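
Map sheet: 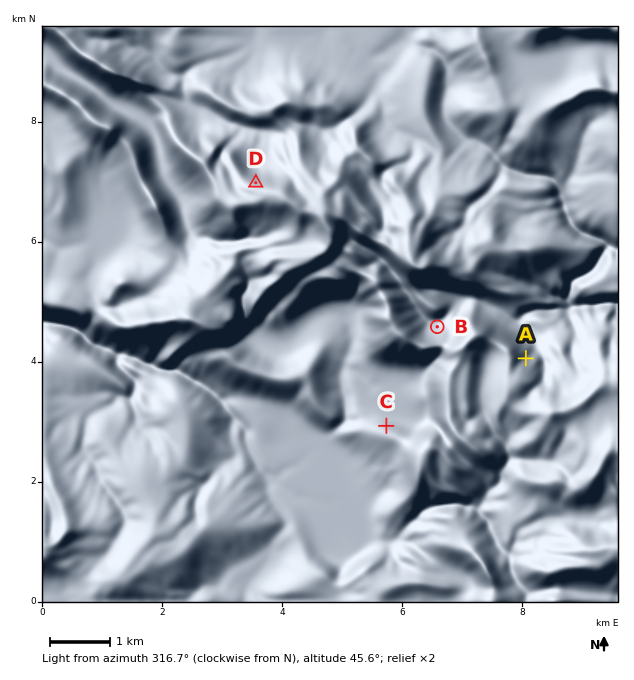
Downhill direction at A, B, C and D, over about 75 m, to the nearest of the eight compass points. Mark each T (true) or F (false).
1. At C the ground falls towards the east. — F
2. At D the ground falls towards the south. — F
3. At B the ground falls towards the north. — T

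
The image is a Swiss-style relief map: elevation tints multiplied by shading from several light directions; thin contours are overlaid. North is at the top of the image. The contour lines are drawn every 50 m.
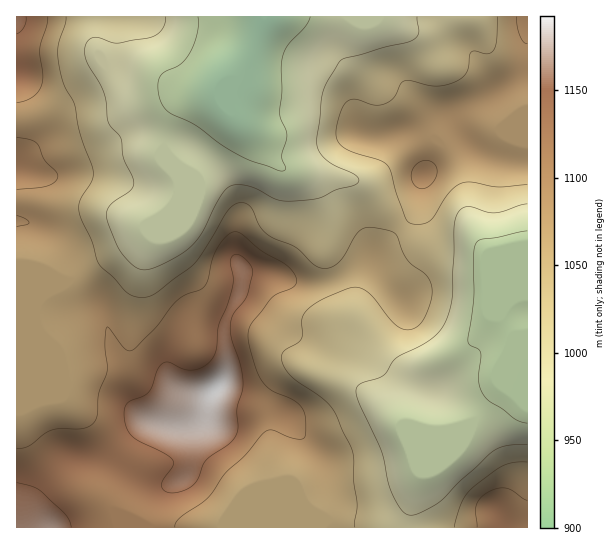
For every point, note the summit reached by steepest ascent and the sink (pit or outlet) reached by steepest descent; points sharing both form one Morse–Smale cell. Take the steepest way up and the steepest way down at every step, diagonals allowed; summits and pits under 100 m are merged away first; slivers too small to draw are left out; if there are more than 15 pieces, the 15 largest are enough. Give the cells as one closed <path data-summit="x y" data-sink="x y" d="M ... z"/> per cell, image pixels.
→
<path data-summit="217 387" data-sink="265 17" d="M527 16l-511 1 1 511 316-1 3-29-7-15-5-21-9-13-16-16-11-18-7-4-47-10-18-12 9-16 2-22-3-25 3-9 13-24 3-15-2-7 33 4 27 9 21 0 17-5 22-12 10-3 6-13 36-36 7-16 3-24 20-23 18-12 4 0 9 9 13 7 22 5 18 2z"/><path data-summit="217 387" data-sink="527 405" d="M465 140l-7 1-15 11-20 23-3 24-7 16-36 36-6 13-10 3-22 12-17 5-21 0-27-9-31-3-3 21-13 24-3 9 3 40-3 11-8 12 18 12 47 10 7 4 11 18 16 16 9 13 5 21 7 15-2 30 72 0 14-55 57-55 24-31 5 0 22 8 0-232-41-7-13-7z"/><path data-summit="501 527" data-sink="527 405" d="M506 387l-6 0-23 31-57 55-12 42-1 13 121-1 0-130z"/>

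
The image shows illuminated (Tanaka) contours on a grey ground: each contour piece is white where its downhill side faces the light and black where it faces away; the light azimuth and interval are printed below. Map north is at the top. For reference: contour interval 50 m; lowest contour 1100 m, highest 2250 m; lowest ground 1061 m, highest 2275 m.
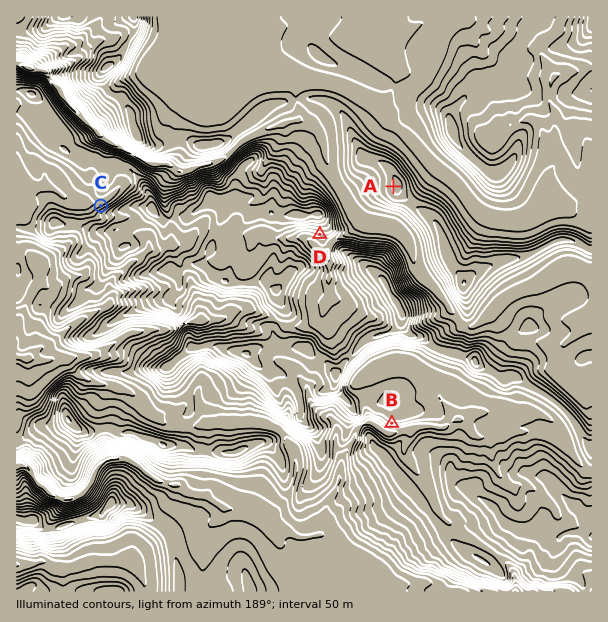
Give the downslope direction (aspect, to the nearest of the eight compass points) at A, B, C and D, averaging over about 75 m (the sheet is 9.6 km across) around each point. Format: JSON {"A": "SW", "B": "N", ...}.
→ {"A": "W", "B": "S", "C": "NW", "D": "S"}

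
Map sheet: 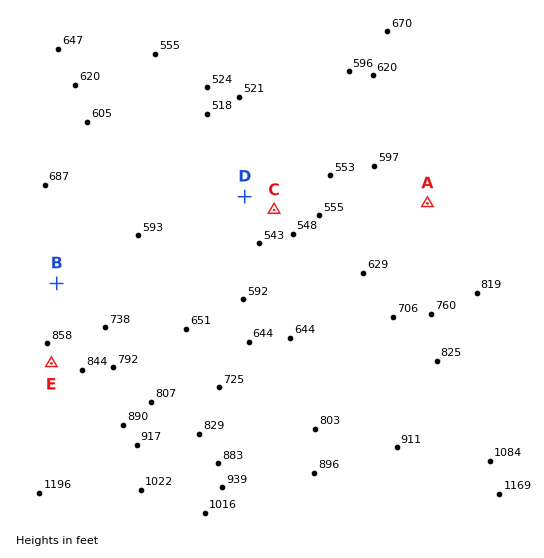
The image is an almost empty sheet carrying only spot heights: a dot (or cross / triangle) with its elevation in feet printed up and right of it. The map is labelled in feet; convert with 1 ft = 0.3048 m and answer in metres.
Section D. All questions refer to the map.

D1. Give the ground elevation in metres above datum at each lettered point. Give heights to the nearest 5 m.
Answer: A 205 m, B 230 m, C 160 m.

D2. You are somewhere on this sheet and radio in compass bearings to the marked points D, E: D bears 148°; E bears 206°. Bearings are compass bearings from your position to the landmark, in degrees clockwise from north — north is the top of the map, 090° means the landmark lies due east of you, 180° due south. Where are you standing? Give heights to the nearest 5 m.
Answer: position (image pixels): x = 182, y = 96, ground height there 160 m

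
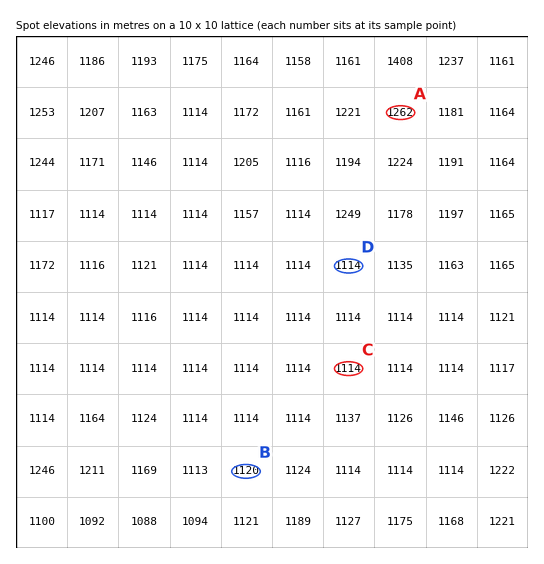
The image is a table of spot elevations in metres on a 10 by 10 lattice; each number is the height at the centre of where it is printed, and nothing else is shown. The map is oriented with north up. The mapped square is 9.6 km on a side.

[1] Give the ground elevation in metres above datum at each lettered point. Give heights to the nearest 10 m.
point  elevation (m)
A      1260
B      1120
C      1110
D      1110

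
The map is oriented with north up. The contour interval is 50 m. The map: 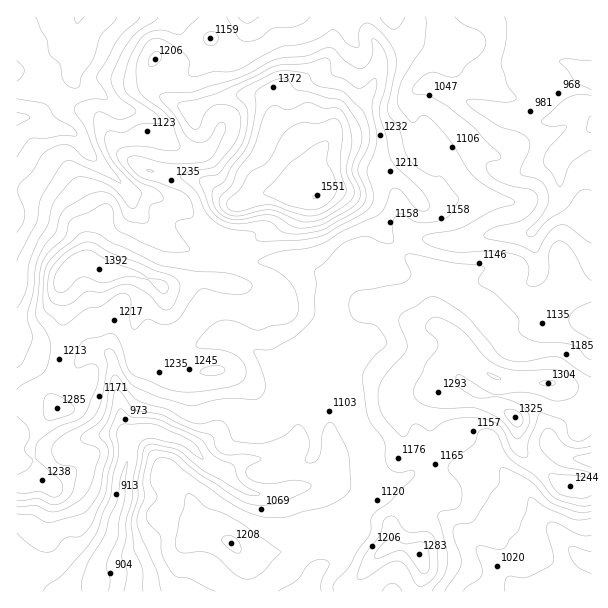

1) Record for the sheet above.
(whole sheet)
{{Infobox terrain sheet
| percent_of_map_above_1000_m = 87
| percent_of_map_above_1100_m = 68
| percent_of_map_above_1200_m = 28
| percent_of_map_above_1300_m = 7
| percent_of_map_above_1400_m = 3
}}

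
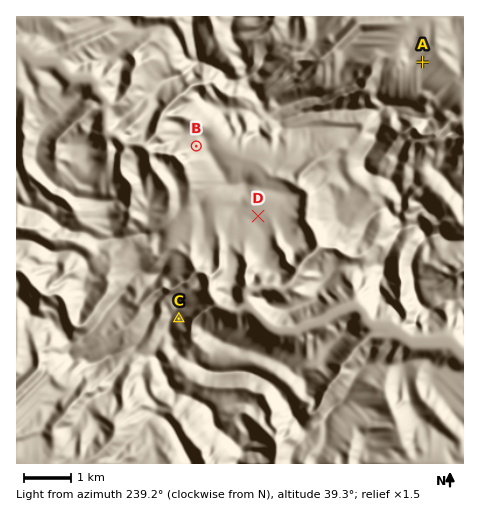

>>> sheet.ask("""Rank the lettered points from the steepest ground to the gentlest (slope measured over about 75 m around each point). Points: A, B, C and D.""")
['C', 'B', 'A', 'D']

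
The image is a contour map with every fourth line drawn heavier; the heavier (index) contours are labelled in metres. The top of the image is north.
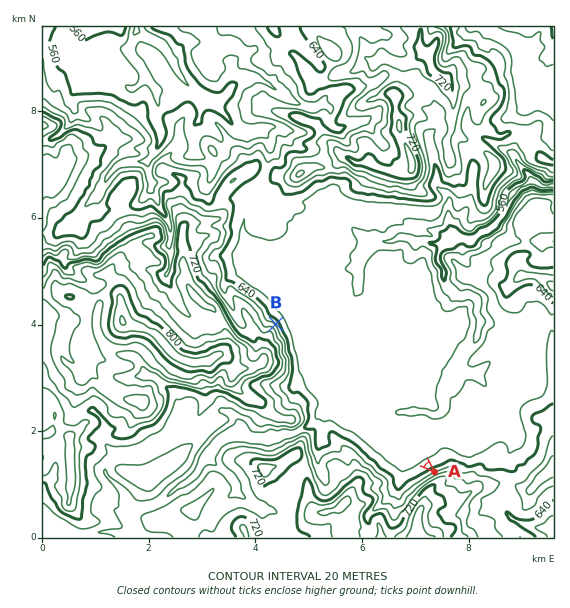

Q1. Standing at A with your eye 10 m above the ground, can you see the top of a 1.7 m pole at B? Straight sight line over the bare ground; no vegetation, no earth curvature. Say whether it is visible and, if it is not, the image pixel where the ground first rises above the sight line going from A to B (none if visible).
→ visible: true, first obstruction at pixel None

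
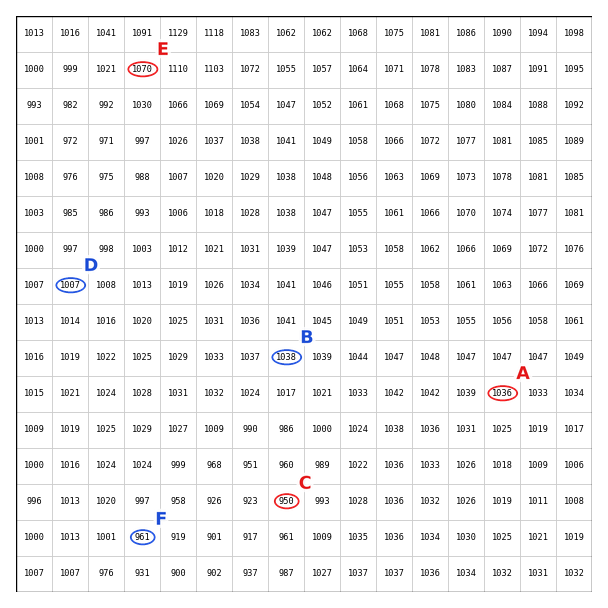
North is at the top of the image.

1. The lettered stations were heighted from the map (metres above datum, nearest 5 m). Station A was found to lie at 1035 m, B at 1040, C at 950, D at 1005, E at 1070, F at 960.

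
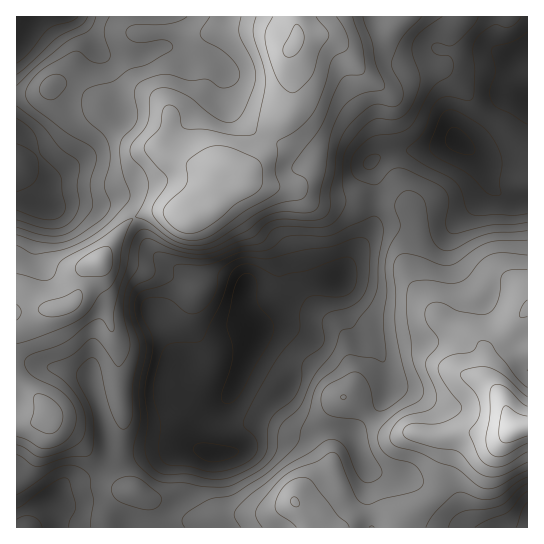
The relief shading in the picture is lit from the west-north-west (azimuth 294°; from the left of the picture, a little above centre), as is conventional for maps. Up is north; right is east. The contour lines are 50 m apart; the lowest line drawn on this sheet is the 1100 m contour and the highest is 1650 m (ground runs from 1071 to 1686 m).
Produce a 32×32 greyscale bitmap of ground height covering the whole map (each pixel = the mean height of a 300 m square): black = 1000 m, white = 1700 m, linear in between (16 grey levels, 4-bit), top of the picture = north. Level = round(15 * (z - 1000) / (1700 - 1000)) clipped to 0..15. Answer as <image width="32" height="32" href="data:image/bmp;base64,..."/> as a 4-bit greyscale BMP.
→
<image width="32" height="32" href="data:image/bmp;base64,Qk12AgAAAAAAAHYAAAAoAAAAIAAAACAAAAABAAQAAAAAAAACAAATCwAAEwsAABAAAAAAAAAAAAAAABEREQAiIiIAMzMzAERERABVVVUAZmZmAHd3dwCIiIgAmZmZAKqqqgC7u7sAzMzMAN3d3QDu7u4A////AEREVmZmZ3eJmqqpmZmHdmVERFZndmZ3iauqmZmZmIh2VURWd2ZlVniaqZiIiZmamGZVVmZURDRWiZmXeImZq7p4d2ZlQzIiNGeJh4maqrzciZh2ZUMiIzRmd3eKu7vN7pqpdmZDMjM0Vnd3iau7ze6aqXZ2QzMiNEV4iIiZq73tmZhmdjMzIjNEaIh3iavN3JiHZ3ZDMzIjRFd4d4m8zMqYh2eHQzMyIjRVZ2eJu7u6mZh4h0MzMiIzRWZniaq7uqqpiIZERDIiI0VWZ5mqqru7u6mFREQyIjNEVWeaqqqruruphlVVQiMzMzRXmZmZq6qrupdlVUMjMzM0V4mImaqZmruodmZUNEQzNFeIeImZiImrqHeZh2ZVRERXd2Z4iHZniamazLmHZmZVVndlZmZURWiarMzLqYiHZlZ3ZUREREVniazMzMuqmHZmdmVDM0RFZ4mrzMzMuphmVmZUMzRURWeJq8zdzKqYZUVVQzM0VFZnmru8zMu6mHVFRDIjNEVmd4m7u7u7uql2VVQyI0RWd3iJq7qqq7uph2ZlMzRDZ3eIiauqmavMupiIdURDM2eHeImamZmbzLqZmHZVQzNWd3d4iIiIm8zLqph2ZUQzNWdmd3iIiavdy7qIdlVDMzNFZniIiJms3cy6iHZVVDMjNFZ3d4iZq83LuYiHZlRE"/>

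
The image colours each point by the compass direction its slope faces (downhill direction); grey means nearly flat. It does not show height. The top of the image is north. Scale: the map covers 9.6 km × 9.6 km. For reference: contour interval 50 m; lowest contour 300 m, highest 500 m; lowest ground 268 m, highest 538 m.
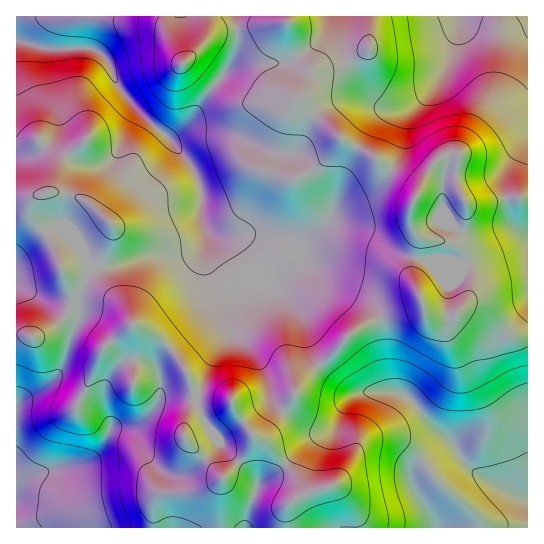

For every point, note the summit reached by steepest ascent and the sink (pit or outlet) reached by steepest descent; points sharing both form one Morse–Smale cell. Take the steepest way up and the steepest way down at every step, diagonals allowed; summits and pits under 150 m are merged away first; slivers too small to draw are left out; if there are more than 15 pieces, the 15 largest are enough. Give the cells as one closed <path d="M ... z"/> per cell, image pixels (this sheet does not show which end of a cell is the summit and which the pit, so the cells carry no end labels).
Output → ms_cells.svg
<path d="M287 16l-271 1 0 181 11 1 10-4-5 7 1 16 18 24 9 25 5 5 24 7 25 18 10 10 10 18 24 12 22 24 8 14 5 18 0 10-9 24 0 10 4 6 35 35-17 10-9 3-36 2-8 10 1 25 131 0 0-17 3-8 19-10-3-2-9-17-22-24-8-9-9-4 9-2 8-9 22-31 5-13 27-23 27-28 21-11 40-12 7-5 2 7 5 5 24 1 6-3 12-20 1-20-4-7-1-9-8-10-11-5 5-1 6-6 8-22-2-11-9-20 0-16 3-11-14 0-6 2-10 12-11 23-5-8-24-15-14-12-34-18-41-40 7-12 4-17-15-21-8-24z"/><path d="M422 303l-7 5-40 12-21 11-27 28-27 23-5 13-22 31-8 9-9 2 9 4 8 9 22 24 9 17 3 2-19 10-3 8 1 17 242-1 0-190-18-4-23-21-9-5-13 0-12 9-20 0-9-6z"/><path d="M527 16l-239 1 0 8 8 24 15 21-4 17-7 12 41 40 34 18 14 12 24 15 5 8 11-23 10-12 6-2 14 0-3 11 0 16 9 20 2 11-8 22-6 6-5 1 7 2 8 6 9 23-1 20-8 14 10-2 10 4 27 24 8 3 10-1z"/><path d="M35 196l-19 3 0 328 137 1 0-25 8-10 36-2 9-3 17-10-35-35-4-6 0-10 9-24 0-10-5-18-17-26-21-17-16-7-10-18-10-10-25-18-22-6-7-6-9-25-18-24-1-16z"/>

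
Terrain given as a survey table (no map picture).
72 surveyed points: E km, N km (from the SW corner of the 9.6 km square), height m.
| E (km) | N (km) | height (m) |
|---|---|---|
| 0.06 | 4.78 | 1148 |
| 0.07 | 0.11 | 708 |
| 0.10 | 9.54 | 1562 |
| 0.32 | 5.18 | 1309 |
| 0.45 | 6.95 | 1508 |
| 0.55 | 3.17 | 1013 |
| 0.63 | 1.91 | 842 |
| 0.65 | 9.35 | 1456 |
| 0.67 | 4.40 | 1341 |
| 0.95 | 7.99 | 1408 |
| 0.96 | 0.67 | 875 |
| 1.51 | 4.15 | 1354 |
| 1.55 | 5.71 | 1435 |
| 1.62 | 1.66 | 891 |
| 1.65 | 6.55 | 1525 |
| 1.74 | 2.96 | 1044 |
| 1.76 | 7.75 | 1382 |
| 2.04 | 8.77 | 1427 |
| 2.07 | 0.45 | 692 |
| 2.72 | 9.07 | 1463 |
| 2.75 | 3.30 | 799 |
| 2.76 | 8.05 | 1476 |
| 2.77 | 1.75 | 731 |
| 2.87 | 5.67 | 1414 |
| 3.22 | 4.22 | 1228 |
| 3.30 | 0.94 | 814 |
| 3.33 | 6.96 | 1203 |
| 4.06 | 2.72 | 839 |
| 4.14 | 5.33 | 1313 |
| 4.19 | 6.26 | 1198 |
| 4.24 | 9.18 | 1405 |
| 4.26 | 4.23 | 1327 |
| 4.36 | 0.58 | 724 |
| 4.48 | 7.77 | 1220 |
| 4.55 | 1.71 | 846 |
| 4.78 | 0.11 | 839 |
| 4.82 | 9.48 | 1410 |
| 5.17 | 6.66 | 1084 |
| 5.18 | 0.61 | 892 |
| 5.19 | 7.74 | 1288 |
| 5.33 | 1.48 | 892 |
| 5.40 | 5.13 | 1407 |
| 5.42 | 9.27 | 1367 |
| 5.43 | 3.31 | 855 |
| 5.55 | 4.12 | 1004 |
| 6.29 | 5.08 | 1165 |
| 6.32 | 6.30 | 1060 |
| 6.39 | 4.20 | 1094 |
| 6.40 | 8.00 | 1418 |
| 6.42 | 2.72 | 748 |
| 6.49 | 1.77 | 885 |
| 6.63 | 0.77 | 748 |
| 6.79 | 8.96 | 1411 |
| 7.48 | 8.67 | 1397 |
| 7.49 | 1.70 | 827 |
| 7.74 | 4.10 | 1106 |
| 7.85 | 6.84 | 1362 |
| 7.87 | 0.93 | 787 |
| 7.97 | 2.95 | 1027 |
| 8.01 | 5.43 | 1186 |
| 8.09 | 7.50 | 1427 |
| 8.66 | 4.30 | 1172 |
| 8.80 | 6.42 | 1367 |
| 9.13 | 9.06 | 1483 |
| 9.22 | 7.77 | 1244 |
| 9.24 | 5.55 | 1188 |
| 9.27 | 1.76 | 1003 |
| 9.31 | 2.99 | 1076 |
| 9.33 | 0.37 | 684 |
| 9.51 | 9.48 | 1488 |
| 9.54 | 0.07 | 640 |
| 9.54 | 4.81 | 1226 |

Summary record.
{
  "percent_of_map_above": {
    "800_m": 89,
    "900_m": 76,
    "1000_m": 68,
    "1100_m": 59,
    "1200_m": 45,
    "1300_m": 35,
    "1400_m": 20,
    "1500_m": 5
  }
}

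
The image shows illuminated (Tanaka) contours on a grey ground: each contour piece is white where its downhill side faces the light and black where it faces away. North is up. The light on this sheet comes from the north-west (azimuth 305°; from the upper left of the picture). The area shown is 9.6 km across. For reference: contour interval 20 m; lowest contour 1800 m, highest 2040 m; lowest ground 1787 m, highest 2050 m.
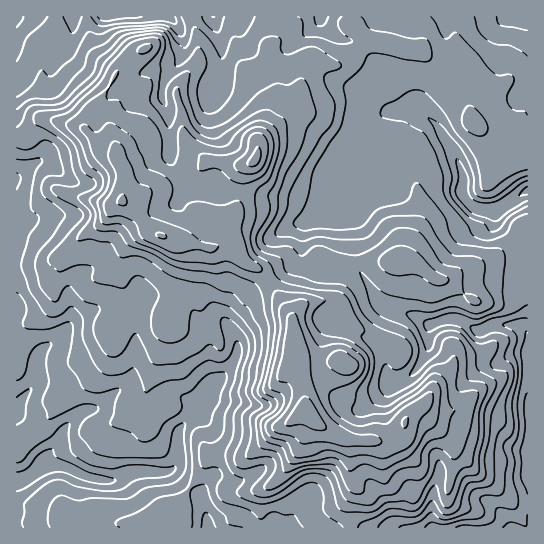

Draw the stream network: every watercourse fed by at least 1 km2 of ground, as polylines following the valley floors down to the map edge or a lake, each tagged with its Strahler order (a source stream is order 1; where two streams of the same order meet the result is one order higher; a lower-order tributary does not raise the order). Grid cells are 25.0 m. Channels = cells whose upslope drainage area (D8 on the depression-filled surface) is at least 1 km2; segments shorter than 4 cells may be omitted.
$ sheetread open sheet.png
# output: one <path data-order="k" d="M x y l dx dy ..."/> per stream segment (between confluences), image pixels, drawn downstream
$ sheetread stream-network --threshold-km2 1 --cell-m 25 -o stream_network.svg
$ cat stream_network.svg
<path data-order="1" d="M397 527l36 0"/><path data-order="1" d="M299 507l-5 6-3 5 0 9-16 0"/><path data-order="1" d="M433 498l0 29"/><path data-order="1" d="M229 481l-6-3-10 0-10 9 0 3-1 1 0 11 3 5 1 12 1 2 0 6 2 0"/><path data-order="2" d="M41 466l-14 12-5 3-4 0-1 1"/><path data-order="1" d="M370 402l15-15 5-1 4-3"/><path data-order="2" d="M211 387l-5 6-4 6 0 7-21 21-2 3 0 3-1 1 0 25-3 7-5 5-5 0-2 2-10 0-2-2-16 0-1 2-8 1-8 5-4 0-1 2-10 0-1-2-7 0-1-1-8-1-15-8-6-2-2-1-22 0"/><path data-order="2" d="M394 383l3 0 12-6 10-11 6-8 2-5 0-4 2-2 0-20 2-2"/><path data-order="1" d="M209 371l2 7 0 9"/><path data-order="2" d="M527 357l0 92-1 1 0 7 1 1 0 17"/><path data-order="1" d="M513 355l13 0 1 2"/><path data-order="1" d="M351 331l16 7 15 13 0 3 3 4 1 16 8 9"/><path data-order="1" d="M229 326l4 5 4 10 0 14-4 8-22 24"/><path data-order="2" d="M431 325l10-4 4 0 1-2 12 0 8 4 9 7 8 0 6-4 2 0 2-1 24 0 1 1 3 0 5 5 0 4 1 2 0 20"/><path data-order="1" d="M141 302l0 4-2 1 0 11-1 1 0 7-1 1 0 28-2 2 0 6-1 2 0 8-1 1 0 4-11 11-5 2-15 15-7 3-9 1-5 3-18 17-4 12-13 15 0 8-4 0-1 1"/><path data-order="1" d="M373 290l1 4 13 13 15 4 5 3 3 0 8 4 7 5 6 2"/><path data-order="1" d="M70 285l0 2-1 2 0 10 1 2 0 22-11 14-6 6-4 2-10 9-1 3 0 5-1 1 0 15-2 1 0 3-14 19-2 5-2 4 0 4"/><path data-order="1" d="M301 223l2 0 28-14 24-24"/><path data-order="1" d="M493 223l0-10 4-4"/><path data-order="2" d="M497 209l1-2 4 0 3-1 20-15 2 0 0-1"/><path data-order="1" d="M179 198l6-7 0-8-14-20 0-2-1-2 0-42-1-2 0-4-7-12 0-10 1-2 0-4 3-5 12-13 5-10 0-17-1-1 0-3-5-9-8-8-64 0"/><path data-order="2" d="M355 185l2-8 4-10 0-21 1-1 3-10 2-4 19-18 12-2 1-1"/><path data-order="1" d="M46 163l-1-1-8 0-15 13-5 3 0 3"/><path data-order="1" d="M390 110l9 0"/><path data-order="2" d="M399 110l3 0 1-1 14 0 6 6 7 4 9 10 4 8 10 12 1 5 7 13 0 3 2 5 0 16 2 2 0 5 9 9 3 2 2 0 2 1 10 0 2-1 4 0"/><path data-order="1" d="M213 91l6-9 2-8 1-1 0-28-1-2 0-4-3-5-1-7-2-1-1-9-1 0"/><path data-order="1" d="M65 50l4-5 0-3 2-4 0-4 2-1 0-16"/><path data-order="1" d="M510 17l17 0"/>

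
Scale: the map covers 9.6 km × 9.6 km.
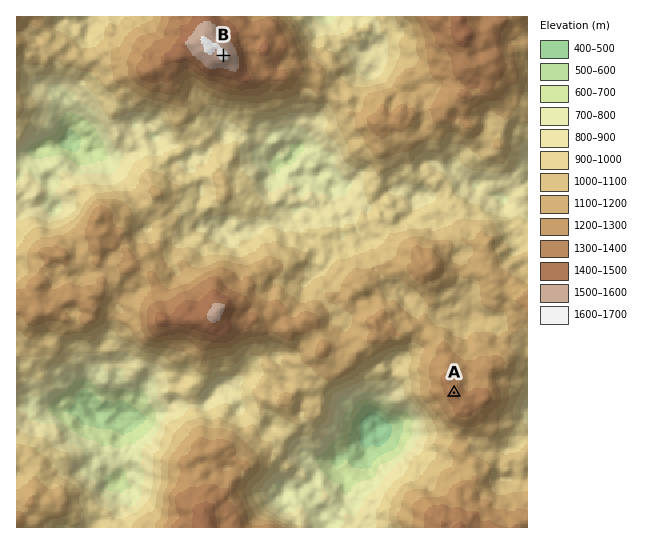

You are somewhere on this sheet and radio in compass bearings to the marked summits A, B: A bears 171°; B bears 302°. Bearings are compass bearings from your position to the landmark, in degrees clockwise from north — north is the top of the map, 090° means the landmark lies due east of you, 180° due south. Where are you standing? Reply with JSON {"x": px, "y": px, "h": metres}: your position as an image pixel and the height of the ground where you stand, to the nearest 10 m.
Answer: {"x": 420, "y": 178, "h": 940}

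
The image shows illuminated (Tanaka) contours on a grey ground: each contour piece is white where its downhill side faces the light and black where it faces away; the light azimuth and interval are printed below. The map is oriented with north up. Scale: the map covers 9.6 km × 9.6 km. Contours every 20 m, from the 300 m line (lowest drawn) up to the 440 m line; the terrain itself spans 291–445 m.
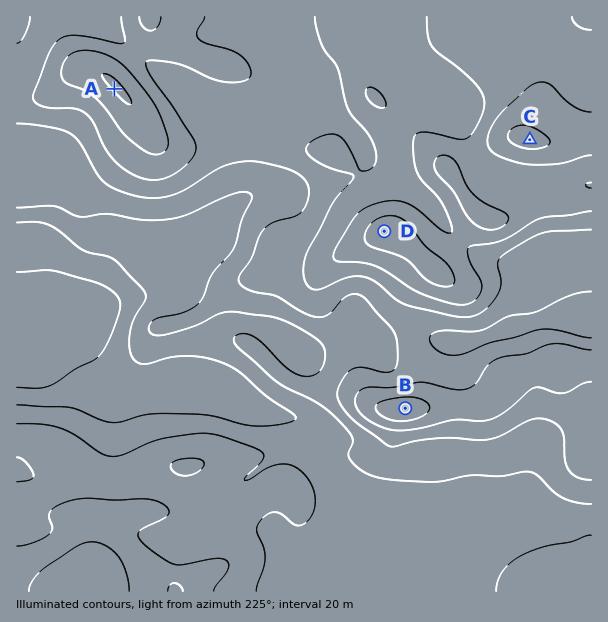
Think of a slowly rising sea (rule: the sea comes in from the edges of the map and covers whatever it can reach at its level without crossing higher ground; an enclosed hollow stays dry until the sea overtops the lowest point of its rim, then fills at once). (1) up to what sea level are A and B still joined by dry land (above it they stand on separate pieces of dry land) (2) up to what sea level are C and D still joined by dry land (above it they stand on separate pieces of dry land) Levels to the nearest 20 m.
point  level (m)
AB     360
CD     400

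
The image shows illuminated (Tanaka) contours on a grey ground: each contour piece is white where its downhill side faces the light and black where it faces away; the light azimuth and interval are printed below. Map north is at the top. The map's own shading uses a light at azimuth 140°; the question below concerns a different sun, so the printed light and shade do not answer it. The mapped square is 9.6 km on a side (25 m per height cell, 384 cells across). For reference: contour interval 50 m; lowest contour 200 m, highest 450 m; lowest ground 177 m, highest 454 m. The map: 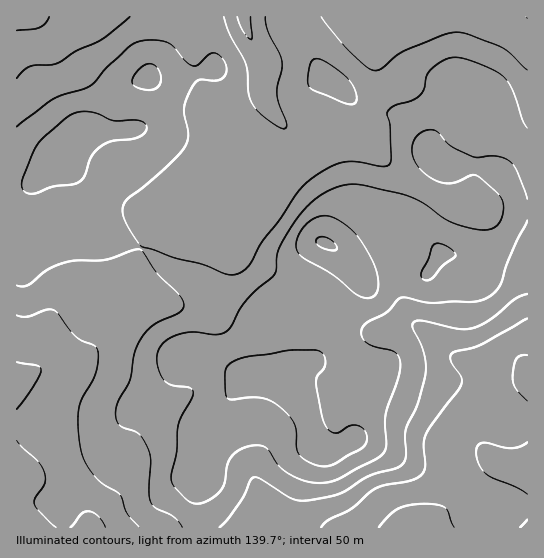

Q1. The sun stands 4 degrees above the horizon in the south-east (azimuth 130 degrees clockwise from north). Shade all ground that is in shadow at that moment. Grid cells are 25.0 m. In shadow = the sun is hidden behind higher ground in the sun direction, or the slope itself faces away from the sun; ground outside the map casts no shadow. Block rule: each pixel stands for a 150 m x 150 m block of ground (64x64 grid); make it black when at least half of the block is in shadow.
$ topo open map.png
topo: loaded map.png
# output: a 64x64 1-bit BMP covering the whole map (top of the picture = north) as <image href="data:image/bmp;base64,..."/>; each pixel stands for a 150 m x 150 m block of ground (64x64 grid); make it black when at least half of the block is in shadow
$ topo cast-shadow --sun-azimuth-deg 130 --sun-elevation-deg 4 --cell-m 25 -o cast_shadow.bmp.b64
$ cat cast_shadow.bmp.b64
<image width="64" height="64" href="data:image/bmp;base64,Qk0+AgAAAAAAAD4AAAAoAAAAQAAAAEAAAAABAAEAAAAAAAACAAATCwAAEwsAAAIAAAAAAAAA////AAAAAAAAAAAAAAAAAAAAAAAAAAAAAAAAAAAAAAAAAQAAAAAAAAADwAAAAAAAAAPgAAAAAAAAA+AAAAAAAAAD8AAAAAAAAAH4AAAAAAAAAfgAAAAAAAAB+ABAAAAAAAD8AAAAAAAAAHwAAAAAAAAAfgAAAAAAAAA/AAAAAAAAcD+AAAAAAAD4D8AAAAAAAfwDwAAAAAAD/gDgAAAAAAP/AHgAAAAAAeeAfwAAAAAAD+B/gAAAAAAP+P+AAAAAAB/9/AAAAAAAD//wAAAAAAAP/8AAAAAAAA//AAAAAAAAB/wEAAAAAAAD8A4AAAAAAAAAHwAAAAAAAAA/gAAAAAAAAD8AAAAAAAAAfwAAQAAAAAB/gADgAAAAAH/gAGAAAAAAP/gAAAAAAAAf/AAAAAAAAB/+AAAAAAAAH/4AAAAAAAAf/gAAAAAAAB/+AAAAAAAAP/8AAAAAAAA//8AAAAAAAD//4AAAAAAAf//gAAAAAAB//4AAAMAAAH//AcAA8AAAAPgBwAD4AAAAYAPgAPwAAAAAA+AA/AAAAAAH8AD+AAAAAAP4AP8AAAAAAfgA/+AAAIAAPAD/8AABwAAMAP/4AAPgBwAA//wAA+AHAAD//wAD4A/AAP//AAPAD/AAH/+AB4AP/AAf/4AHAA/+AD//gAcAD/4Af/+ADwAH/gD//gAPAAf8AA=="/>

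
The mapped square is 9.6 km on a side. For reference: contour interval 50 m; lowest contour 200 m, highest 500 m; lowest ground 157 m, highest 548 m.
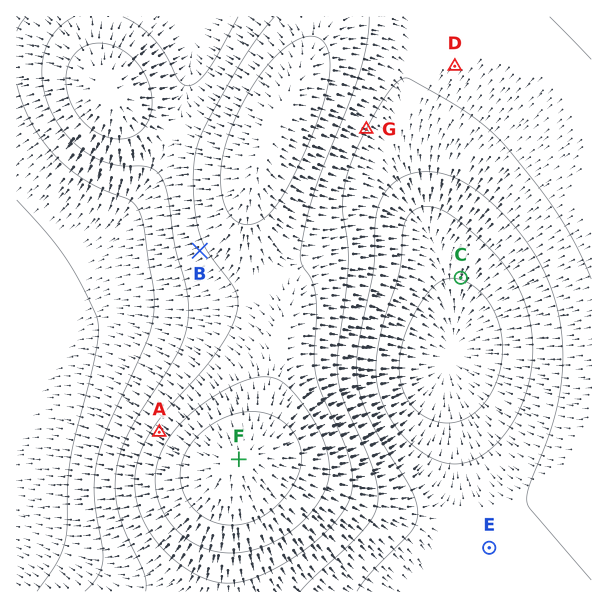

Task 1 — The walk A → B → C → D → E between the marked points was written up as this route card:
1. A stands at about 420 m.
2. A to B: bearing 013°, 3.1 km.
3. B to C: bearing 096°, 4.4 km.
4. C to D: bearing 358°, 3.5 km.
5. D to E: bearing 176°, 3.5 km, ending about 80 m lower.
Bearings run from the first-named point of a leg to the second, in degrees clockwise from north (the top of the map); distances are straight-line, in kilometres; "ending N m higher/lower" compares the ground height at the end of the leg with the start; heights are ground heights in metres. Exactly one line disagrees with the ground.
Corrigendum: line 5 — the distance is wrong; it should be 8.0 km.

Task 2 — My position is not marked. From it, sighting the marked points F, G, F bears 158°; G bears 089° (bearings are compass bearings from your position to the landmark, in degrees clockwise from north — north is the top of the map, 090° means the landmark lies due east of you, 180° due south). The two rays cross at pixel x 107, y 134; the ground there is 410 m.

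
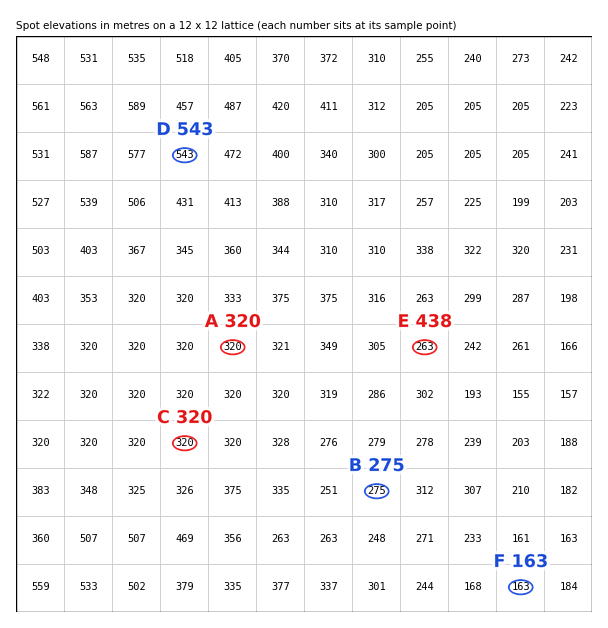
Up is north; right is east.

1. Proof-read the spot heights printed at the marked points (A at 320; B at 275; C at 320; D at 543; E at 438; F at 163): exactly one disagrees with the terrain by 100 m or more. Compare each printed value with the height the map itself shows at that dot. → E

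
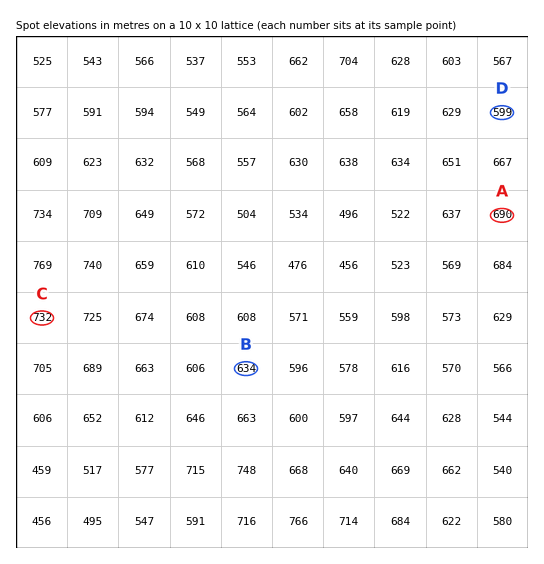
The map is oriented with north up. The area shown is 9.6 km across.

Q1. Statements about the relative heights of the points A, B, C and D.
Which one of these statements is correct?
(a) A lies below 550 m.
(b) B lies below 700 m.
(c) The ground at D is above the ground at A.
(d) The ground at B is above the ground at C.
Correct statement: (b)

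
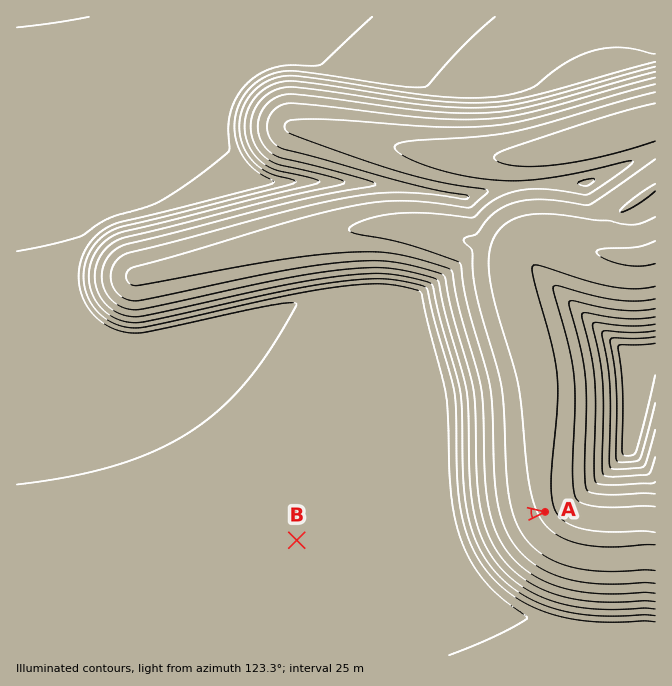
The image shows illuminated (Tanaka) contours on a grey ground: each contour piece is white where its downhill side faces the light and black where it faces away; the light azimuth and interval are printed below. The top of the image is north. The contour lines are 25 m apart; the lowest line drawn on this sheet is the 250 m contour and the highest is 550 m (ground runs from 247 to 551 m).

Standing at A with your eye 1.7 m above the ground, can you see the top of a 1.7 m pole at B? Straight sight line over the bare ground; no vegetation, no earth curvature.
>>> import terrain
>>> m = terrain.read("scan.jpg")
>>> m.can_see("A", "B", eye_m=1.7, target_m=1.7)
False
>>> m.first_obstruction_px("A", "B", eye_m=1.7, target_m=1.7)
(510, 516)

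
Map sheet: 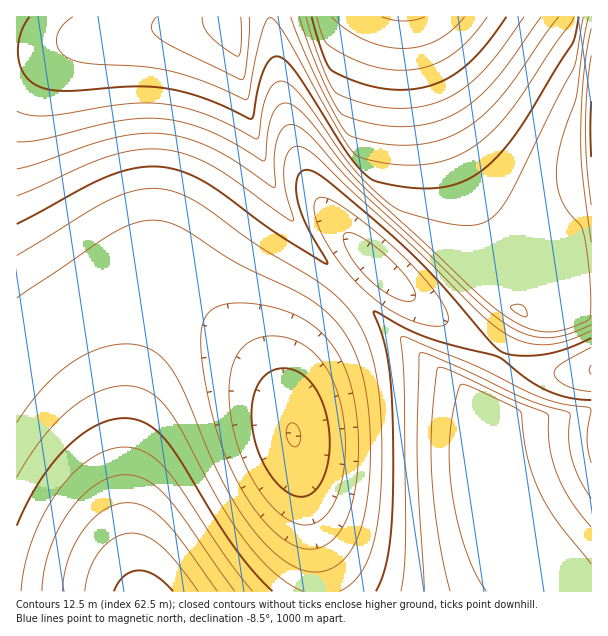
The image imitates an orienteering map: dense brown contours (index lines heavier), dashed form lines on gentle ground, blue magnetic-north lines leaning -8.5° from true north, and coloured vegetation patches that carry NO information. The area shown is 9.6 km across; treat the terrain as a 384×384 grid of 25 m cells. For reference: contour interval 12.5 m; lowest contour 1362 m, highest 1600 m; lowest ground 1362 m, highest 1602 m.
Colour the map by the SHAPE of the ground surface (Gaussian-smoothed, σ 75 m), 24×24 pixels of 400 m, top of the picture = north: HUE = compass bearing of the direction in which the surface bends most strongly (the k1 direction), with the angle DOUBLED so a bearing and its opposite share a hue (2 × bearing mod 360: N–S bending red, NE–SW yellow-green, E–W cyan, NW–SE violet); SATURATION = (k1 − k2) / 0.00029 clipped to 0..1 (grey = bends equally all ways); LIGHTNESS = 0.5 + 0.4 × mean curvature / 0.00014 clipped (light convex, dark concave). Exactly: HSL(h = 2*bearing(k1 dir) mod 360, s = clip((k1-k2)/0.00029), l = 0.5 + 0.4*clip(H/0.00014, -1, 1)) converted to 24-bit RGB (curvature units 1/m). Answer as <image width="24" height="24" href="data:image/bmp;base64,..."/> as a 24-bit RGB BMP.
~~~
<image width="24" height="24" href="data:image/bmp;base64,Qk32BgAAAAAAADYAAAAoAAAAGAAAABgAAAABABgAAAAAAMAGAAATCwAAEwsAAAAAAAAAAAAAfnqNgoWOh5GPiZaKjZ2IkqSHjqKEgZiAfI6EdIKHam2DZF2BbFqBfV6Eh2ODi2d9j213knd1koV9j42EiJCJiJWTh5mbi6SifX6JhImLh5CJi5aHkZ2HlqSFkqKDhJV/e4mAc3uBZmZ+Ylh9aVV+e1uCh2KCjGl9kHF3lIF6lZKAjJSDg5aDgpmKgZuRhaWOfYSHg4qIh5CFjpaGlJ2FmqSElqGBh5N9eoV7cXR8ZmJ6X1R5ZVF6eFp/hWKBi2t8kXV3mIx9mpuBjJqBgZp/fZuCe5qFhKl+eoeFgIqDh5CDj5aDlp2DnqSBmqB/jJF7foB5cW94ZV92XFB0YU52c1l8gmSAim97kn15nZaAnKGCj56BhJ1+e5t6dpd5kK94d4eBfIp+hY9/j5aAmJ2AoaN/n6B8kI54f3t1dGx2ZlxyWk5wXE1yblp4f2h+h3R7k4d9oZ6CoKaElKGBiZ19gZl4epNzoLdyc4Z9eYl6g458jpR+mZt9oqF8n5l5kIZ0gHNwdWdyZ1tvWE1sWE5uZ110d216hHt6k5GAoqSEo6iFmqKCkpx9i5Z2hY9vtsJscIZ7dYl4gI15jJJ7mZl7oJt6npF2kX1xg2xseGRxalpwWU9sVVBtYWBycHN4fYR7j5WAoKSEpamFoaKCm5p9lJF4jodxz85wboV6c4d2fIt3iZB5lpZ6nZV4nIp1knVvhmlvfGN0b1t0XFJvVFRwYWh1bX17dol3h5Z8m6OBpKeDk8q7z+z8wM/9s6f/+Mz/bIR4cYZ1eIl0hY13kpJ4mY93mYNzkm5tiWhygGN3dV54YFdzWFtzY3F5a4F7cYx2gJZ4ibCCzv3xh/71gUAdUDQPRj8OSVATbIJ3b4RzdIdygIp1jo52lIl1lnxykmxvi2d1hGR6e2F9Zlx3XmN3ZXl8aoV6bo51fsmfzP/svFQgZxMNaB0KcDsIbGQLQFkQbIF1bYNxcYVwe4dziIp1j4R1kndxkGxyjGh4h2Z8gGWBbWN7ZWt6aYB/aoh6f96wtP/ddRwgZg8VbQwPgBEI2FkS781CXZ4gbX9ybYJvb4NudoRxgYV0iIB0jHNxjWx1jGl7iWh/hGmDdWl/bHF9bYJ/gue3hv/DWRgnWxIeZQ8bjBchtf/10e36wLHu+M3+cH9ybYFvbYJtcoJveYFygX10hXFxiW12i2t7imp/hmyCfHCBc3d/huO0df+3UBYsURMlWhIjtSUgzP/uhrurh4KDiIGL+fzPdYB0cIFwboFub4BudH1xe3pzf3ByhG11h2x5iGx8hm9+gXSAhNSlg/+4URUyTxIsVBMqwNchzP/nd51+fol6f4Z/gIaH+P3OfoJ3dYJzcIFwb35ucHpvdXZxeW9yf210g212hW95hXJ7fLSGq//FVhU8UREzVRIxQt8kyP/hcZdxd4xyd4p1eIl6eomB9/7NhoR5fYJ2dYBycXxwb3hvcHJwdG5xem1yf250gnF2i352zP/QaBpSVBA8WhE716ohyP/ecpVvdY5vc41vcoxxcot1dIp69v/Mi4F5hYN3fH90dXpxcXVvbnBvcW1vdm5we3Byf3N0pOeSVeUfURBJYBBOsiBzzP/bdpZyeI9vdY9uco5tb41tbotwb4pz9f/IkX95iX53gnx0e3hxdHRvbm1tbmxuc3BueHVxgH901v/CRxVSUxBbfBV6zP/PfaF3gI5zfY9weJBtco9sbo1ra4tra4ps8/+9l3t6j3h4h3V2f3N1eHF0cW5zbW1ycXV1dHl1jax2qv9tOxFTSRFhxO5GrueciI15ho53gpB0fJFwdZBtb45sa4trbIlr8v+ym32BlXuDj3mDiXaEgHODdW+Abm9/cnd/dX6BxPGhTiC4NxBaQRFk3P+/kZqAjI1+i498iJJ6gZJ2eJBycY5vbYpubols8P+onYGJmX+NlX2QkHmShXWPeXGNcXCLc3iKdn+K5/7NNBdkMQ9fShp75v7NjImDjoyCj5CBjpN/h5N8fpB4do10cYhyc4lv8P+cnoaRnISXmYGbkX2bh3mafXOZdnKXdXaVe4GT5/7EJw5gKw1kYiHM2vK1i4iGjoyGkpGGkpWFjZSChJB+fIt6doV2fYty8P+OnYyZm4mflYWhj4CjiXukgXakfHSifHefgoum4P+iJQtnKAxpx/laucqSjImKj4yKkpGLlpaKk5WIi46EhIiAfoJ7io928v9+l5Gdk4yij4eni4Krh32ug3ivg3WuhXeqwcaR4P1xJwlwKAtv5v+coKWLjIqOkI6PkpGPlpSPlZGMj4iHioGChHt+mZN19/9t"/>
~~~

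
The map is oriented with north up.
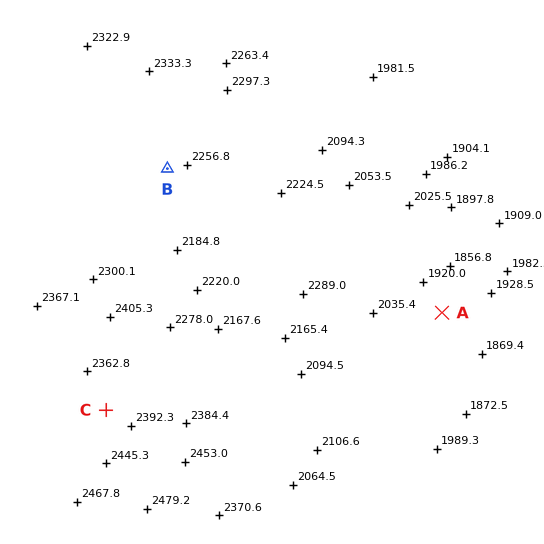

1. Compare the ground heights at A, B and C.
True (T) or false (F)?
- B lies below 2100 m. F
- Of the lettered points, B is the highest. F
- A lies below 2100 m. T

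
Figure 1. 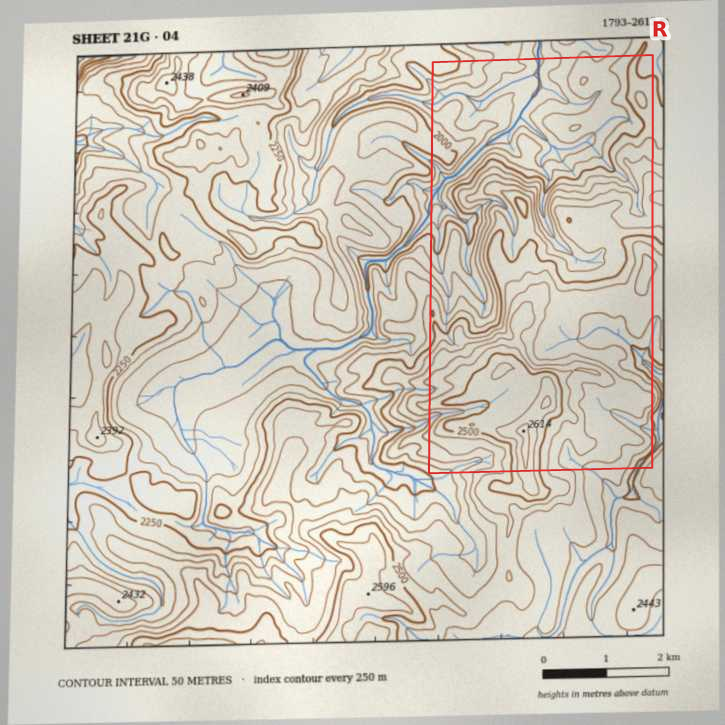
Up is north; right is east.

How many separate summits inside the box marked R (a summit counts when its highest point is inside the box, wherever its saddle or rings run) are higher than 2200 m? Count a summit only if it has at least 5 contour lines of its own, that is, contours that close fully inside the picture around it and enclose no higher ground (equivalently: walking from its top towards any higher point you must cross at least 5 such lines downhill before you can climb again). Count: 0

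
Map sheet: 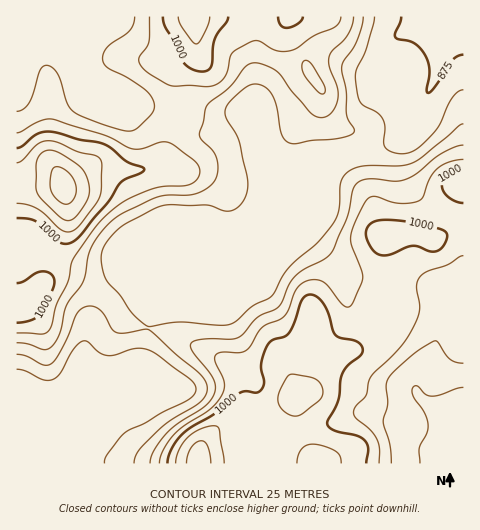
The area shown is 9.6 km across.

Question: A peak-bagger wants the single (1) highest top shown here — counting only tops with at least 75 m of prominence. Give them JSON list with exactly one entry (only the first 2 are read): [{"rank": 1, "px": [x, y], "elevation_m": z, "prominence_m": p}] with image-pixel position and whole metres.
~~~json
[{"rank": 1, "px": [63, 186], "elevation_m": 1086, "prominence_m": 216}]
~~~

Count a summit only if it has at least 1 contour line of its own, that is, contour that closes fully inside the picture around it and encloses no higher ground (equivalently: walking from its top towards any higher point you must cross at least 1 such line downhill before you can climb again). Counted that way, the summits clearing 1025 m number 2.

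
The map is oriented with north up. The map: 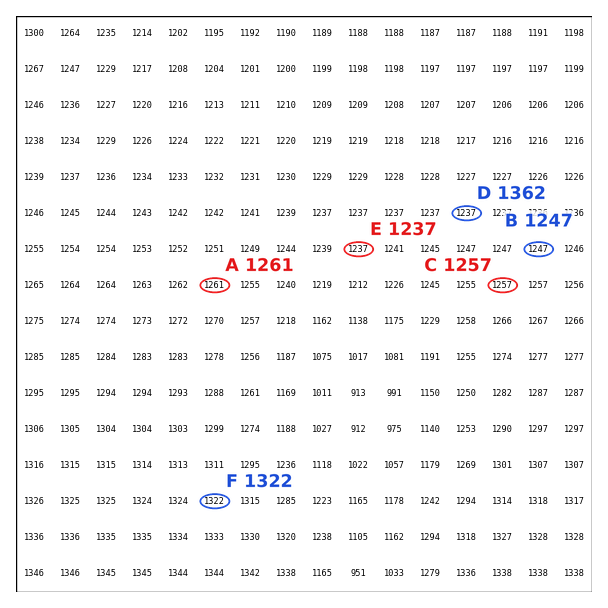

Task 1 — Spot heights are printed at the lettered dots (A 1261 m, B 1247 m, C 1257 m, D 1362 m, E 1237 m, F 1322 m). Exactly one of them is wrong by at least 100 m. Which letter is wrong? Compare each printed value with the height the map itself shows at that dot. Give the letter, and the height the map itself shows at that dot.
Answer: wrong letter D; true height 1237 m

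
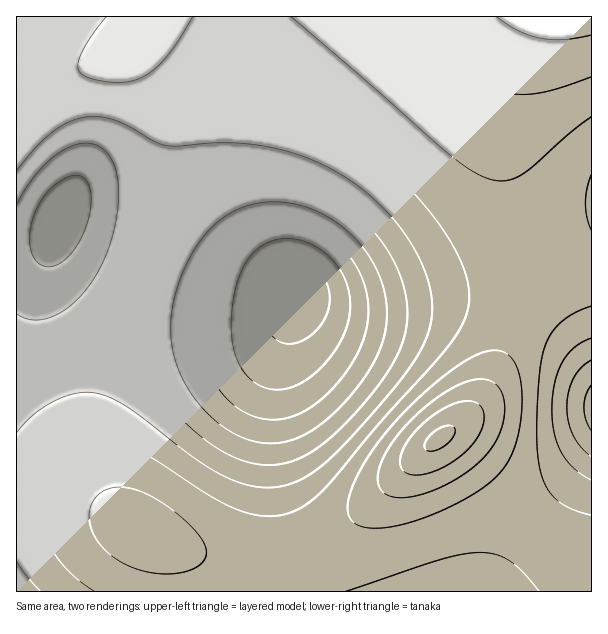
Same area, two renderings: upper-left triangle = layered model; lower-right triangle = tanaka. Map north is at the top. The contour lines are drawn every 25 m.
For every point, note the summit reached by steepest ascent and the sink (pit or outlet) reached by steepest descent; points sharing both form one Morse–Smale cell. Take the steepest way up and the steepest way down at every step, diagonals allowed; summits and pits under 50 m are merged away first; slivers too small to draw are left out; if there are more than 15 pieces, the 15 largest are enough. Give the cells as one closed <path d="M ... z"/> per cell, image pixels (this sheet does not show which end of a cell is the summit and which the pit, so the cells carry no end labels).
<path d="M533 16l-516 0-1 98 2 1 20-21 19-14 56-24 15-10 2 1 26 36 8 18 6 28-1 24-7 35-29 85 5 4 57 18 45 9 36-2 21-10 11 8 25 6 45 0 69-10 42 0 30 8 7-17 3-21-23-84-2-23 0-42 10-51z"/><path d="M134 274l-28 68-10 36-4 20 0 42 6 31 14 32 18 21-25-12-21-6-28-4-39-2 0 92 160 0 1-16-3-15-5-9-14-14 38 15 43 7 42-2 21-6 23-11 31-23 68-66 36-26 18-19 16-26 28-76-7-4-24-5-42 0-69 10-45 0-25-6-11-8-21 10-36 2-45-9z"/><path d="M522 304l-5 5-25 72-16 26-18 19-36 26-68 66-24 18-22 12-38 11-48 0-28-6-33-12 14 20 3 30 413 1 1-221-15-23-23-24-17-12z"/><path d="M129 46l-16 10-32 12-31 17-34 31 1 132 10 0 15-4 10-8 5-10 4 8 23 19 42 19 6 2 2-2 28-84 7-35 1-24-6-28-8-18z"/><path d="M591 16l-57 0-2 2-18 48-10 51 0 42 2 23 23 84-1 15-8 22 17 9 17 12 23 24 14 22z"/><path d="M57 226l-5 10-10 8-26 5 0 251 40 2 28 4 21 6 23 11-16-20-14-32-6-31 0-42 10-42 31-81-49-22-13-9-10-10z"/>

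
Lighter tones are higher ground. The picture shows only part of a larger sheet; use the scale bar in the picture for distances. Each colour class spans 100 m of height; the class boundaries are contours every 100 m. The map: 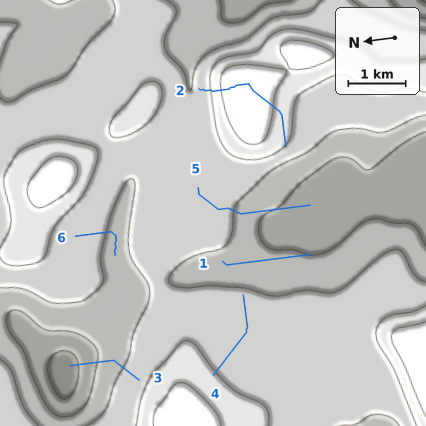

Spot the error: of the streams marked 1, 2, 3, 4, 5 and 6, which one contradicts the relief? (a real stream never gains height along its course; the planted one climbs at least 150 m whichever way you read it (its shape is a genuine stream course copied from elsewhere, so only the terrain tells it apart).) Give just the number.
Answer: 2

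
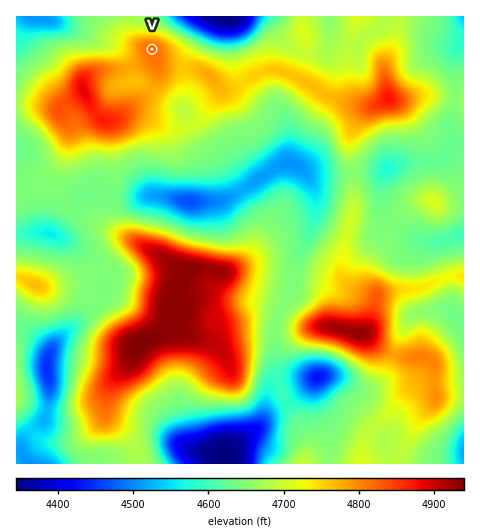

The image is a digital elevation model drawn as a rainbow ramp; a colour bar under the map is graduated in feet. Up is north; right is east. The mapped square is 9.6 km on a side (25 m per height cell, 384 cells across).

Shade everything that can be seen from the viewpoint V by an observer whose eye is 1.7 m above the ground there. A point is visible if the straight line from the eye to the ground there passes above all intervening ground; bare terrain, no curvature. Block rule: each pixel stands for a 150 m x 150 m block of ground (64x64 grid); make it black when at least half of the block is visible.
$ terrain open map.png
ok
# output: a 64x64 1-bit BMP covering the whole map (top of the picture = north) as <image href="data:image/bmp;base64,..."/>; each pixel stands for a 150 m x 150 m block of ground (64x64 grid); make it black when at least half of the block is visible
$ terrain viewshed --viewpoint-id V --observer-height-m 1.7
<image width="64" height="64" href="data:image/bmp;base64,Qk0+AgAAAAAAAD4AAAAoAAAAQAAAAEAAAAABAAEAAAAAAAACAAATCwAAEwsAAAIAAAAAAAAA////AAAAAAAAAAAAAAGAAAAAAAAAAYAAAAAAAAAAAAAAAAAAAAAAAAAAAAAAAAAAAAAAAAAAAAAAAAAAAAAAAAAAAAAAAAAAAAAAAAAAAAAAAAAAAAAAAABgAAAAAAAAAHAAAAAAAAAAMAAAAAAAAAAgAAAAAAAAAAAAAAAAAAAAAAAAAAAAAAAAAAAAAAAAAB/AAAAAAAAAH+AAAAAAAAAPwAAB/+AAAAAAAAH/8AAAAAAAAP/wAAAAAAAA//AAAAAAAAD/8AAAAAAAAP/wAAAAAAAA///gAAAAAAH///8AAAAEAf/+/wAAAf+B//AfAAAH/+P+AB8AAB////4ADwAAf///fgAAAAH/gf8/AAAAAfwA/z8AAAAAAAB/PwHgAAAAAD+/A+AAAAAAH8+H8AAAAAAPh4fwAAAAAAYDg/AAAAAAAAGB4AAAAAAAAAAAAAAAAAAAAAAAAAAAAAAAAAAAAAAAAAAAAAAAAAAAAAAAAAAAAAIAAAAAAAAAAwAAAAAAAAAHAAAAAAAAAAeAAAAP8AAAH8AAAB/wEAA/4AAAH/AYAH/4AAA/4BgAf/gAAD/gOADz+AAAf4A4geH4AAB/gHH/gfgAAH+Ic/4B+AAAfzh//Af4AAHgOAD/x/gAAAAwAH/D/AAAAAAAP8P8AAAAAAAfwfwAAAAAAA+BjgAAAAAAD4HCAA=="/>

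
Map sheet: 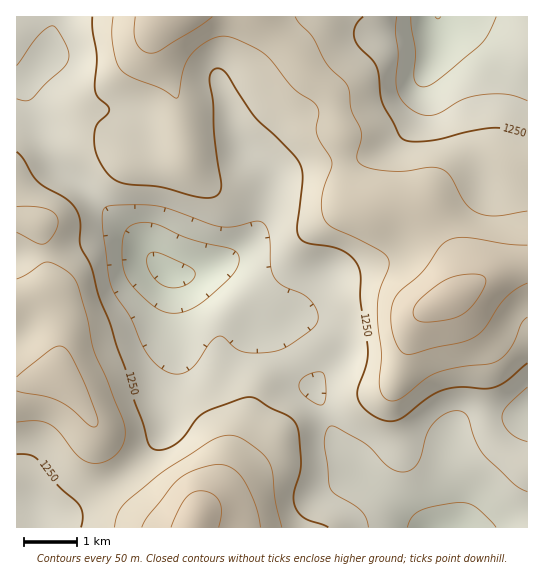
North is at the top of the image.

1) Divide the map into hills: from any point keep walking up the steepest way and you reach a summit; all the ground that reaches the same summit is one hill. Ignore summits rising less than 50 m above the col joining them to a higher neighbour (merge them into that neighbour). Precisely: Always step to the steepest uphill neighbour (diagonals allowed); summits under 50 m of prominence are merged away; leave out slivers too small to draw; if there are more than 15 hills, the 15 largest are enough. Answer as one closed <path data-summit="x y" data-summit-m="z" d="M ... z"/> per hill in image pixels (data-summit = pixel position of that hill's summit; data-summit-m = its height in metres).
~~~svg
<path data-summit="450 298" data-summit-m="1420" d="M439 19l-2 26-13 32-1 20-4 16-11 17-11 11-32 16-64 11-27 8-4 5-5-12-22-20-13-20-21-1-46 7-20 0-26-22-38-6-32-10-14-11-3-9-5 9 6 21 12 23 8 27 5 9 29 21 58 56 12 18 11 11 5 3 16 0 26-8 13 0 12 6 15 16 7 12 1 17-6 15 18-4 18-12 8 0 6 3 12 11 16 22 2 5-11 12-11 19 11 18 12 35 27 37 38 24 25 25 25 0 2-3 2-19-6-27 0-33 6-13 12-8 50-8 11-4 0-332-25-14-29-30-31-14z"/><path data-summit="194 527" data-summit-m="1430" d="M226 267l-13 0-19 6-22 2 3 83-11 35 1 34-12 19-22 23-12 10-21 10-35 24-24 2-12-7-10 0 0 20 408-1-24-24-38-24-27-37-12-35-11-18 11-19 11-12-11-19-13-14-12-8-8 0-18 12-18 4 6-15-1-17-7-12-15-16z"/><path data-summit="173 17" data-summit-m="1386" d="M438 16l-383 0-7 39-13 16-4 10 9 12 7 4 32 10 38 6 26 22 20 0 46-7 21 1 13 20 22 20 5 12 4-5 27-8 64-11 32-16 15-16 9-20 3-28 11-23 4-16z"/><path data-summit="57 375" data-summit-m="1364" d="M27 80l-11 3 0 424 11 1 12 7 19 0 13-6 19-14 29-16 12-10 22-23 12-19-1-34 11-35-2-80-18-17-12-18-58-56-29-21-5-9-8-27-10-16-5-15-3-10z"/>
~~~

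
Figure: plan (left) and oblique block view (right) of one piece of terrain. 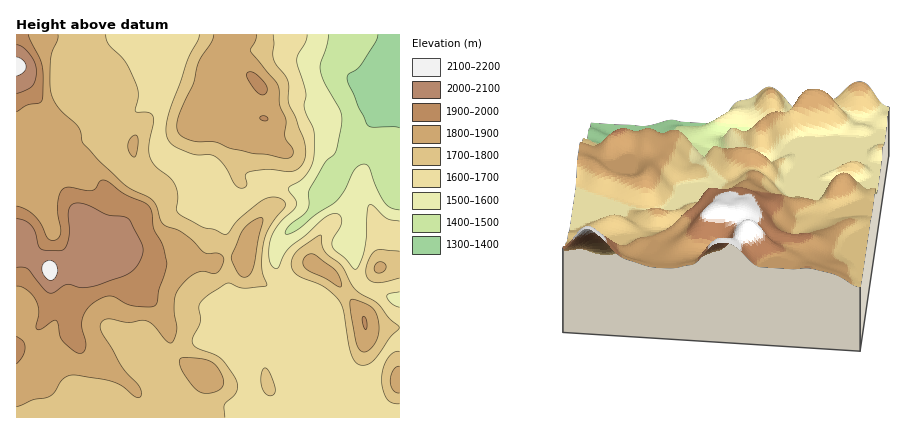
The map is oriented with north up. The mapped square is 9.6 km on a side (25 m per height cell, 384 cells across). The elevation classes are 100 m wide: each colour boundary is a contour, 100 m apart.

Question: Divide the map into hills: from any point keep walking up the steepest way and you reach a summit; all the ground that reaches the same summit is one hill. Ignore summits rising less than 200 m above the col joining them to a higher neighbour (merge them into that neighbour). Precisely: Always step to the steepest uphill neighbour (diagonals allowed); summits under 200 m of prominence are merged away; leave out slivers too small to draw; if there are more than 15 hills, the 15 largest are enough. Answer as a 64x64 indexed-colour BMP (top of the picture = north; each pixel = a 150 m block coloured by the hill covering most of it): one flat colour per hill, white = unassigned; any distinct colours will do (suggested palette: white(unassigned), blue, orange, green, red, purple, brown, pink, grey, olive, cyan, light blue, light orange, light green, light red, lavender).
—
<image width="64" height="64" href="data:image/bmp;base64,Qk12CAAAAAAAAHYAAAAoAAAAQAAAAEAAAAABAAQAAAAAAAAIAAATCwAAEwsAABAAAAAAAAAA////ALR3HwAOf/8ALKAsACgn1gC9Z5QAS1aMAMJ34wB/f38AIr28AM++FwDox64AeLv/AIrfmACWmP8A1bDFABEREREREREREREREREREREREREREREREREREzMzMzMzERERERERERERERERERERERERERERERERERETMzMzMzMRERERERERERERERERERERERERERERERERETMzMzMzMxERERERERERERERERERERERERERERERERERMzMzMzMzEREREREREREREREREREREREREREREREREREzMzMzMzMREREREREREREREREREREREREREREREREREzMzMzMzMxERERERERERERERERERERERERERERERERETMzMzMzMzERERERERERERERERERERERERERERERERETMzMzMzMzMRERERERERERERERERERERERERERERERERMzMzMzMzMxEREREREREREREREREREREREREREREREREzMzMzMzMzEREREREREREREREREREREREREREREREREzMzMzMzMzMRERERERERERERERERERERERERERERERETMzMzMzMzMxERERERERERERERERERERERERERERERETMzMzMzMzMzERERERERERERERERERERERERERERERERMzMzMzMzMzMREREREREREREREREREREREREREREREREzMzMzMzMzMxERERERERERERERERERERERERERERERETMzMzMzMzMzERERERERERERERERERERERERERERERERMzMzMzMzMzMREREREREREREREREREREREREREREREREzMzMzMzMzMxERERERERERERERERERERERERERERERETMzMzMzMzMzERERERERERERERERERERERERERERERERMzMzMzMzMzMREREREREREREREREREREREREREREREREzMzMzMzMzMxEREREREREREREREREREREREREREREREzMzMzMzMzMzERERERERERERERERERERERERERERERMzMzMzMzMzMzMRERERERERERERERERERERERERERERMzMzMzMzMzMzMxEREREREREREREREREREREREREREREzMzMzMzMzMzMzEREREREREREREREREREREREREREREzMzMzMzMzMzMzMRERERERERERERERERERERERERERETMzMzMzMzMzMzMxERERERERERERERERERERERERERERMzMzMzMzMzMzMzERERERERERERERERERERERERERERETMzMzMzMzMzMzMRERERERERERERERERERERERERERERMzMzMzMzMzMzMxERERERERERERERERERERERERERERETMzMzMzMzMzMzEREREREREREREREREREREREREREREREzMzMzMzMzMzMRERERERERERERERERERERERERERERERMzMzMzMzMzMxERERERERERERERERERERERERERERERETMzMzMzMzMzEREREREREREREREREREREREiEREREREREzMzMzMzMzMRERERERERERERERERERERESIiERERERERMzMzMzMzMxERERERERERERERERERERESIiIhERERERETMzMzMzMzERERERERERERERERERERESIiIiIhEREREhMzMzMzMzMRERERERERERERERERERESIiIiIiIRIiIiITMzMzMzMxERERERERERERERERERESIiIiIiIiIiIiIiMzMzMzMzERERERERERERERERERESIiIiIiIiIiIiIiIjMzMzMzMRERERERERERERERERESIiIiIiIiIiIiIiIiIzMzMzMxERERERERERERERERESIiIiIiIiIiIiIiIiIiMzMzMzREERERERERERERERESIiIiIiIiIiIiIiIiIiIzMzMzNEREERERERERERERESIiIiIiIiIiIiIiIiIiIiMzMzM0REREEUERERERERESIiIiIiIiIiIiIiIiIiIiIzMzMzREREREREERERERERIiIiIiIiIiIiIiIiIiIiIiMzMzNEREREREREEREREREiIiIiIiIiIiIiIiIiIiIiIjMzM0REREREREQRERERESIiIiIiIiIiIiIiIiIiIiIiMzMzRERERERERBERERERIiIiIiIiIiIiIiIiIiIiIiIjMzNEREREREREEREREREiIiIiIiIiIiIiIiIiIiIiIiIzM0REREREREQRERERESIiIiIiIiIiIiIiIiIiIiIiIiMzRERERERERBERERERIiIiIiIiIiIiIiIiIiIiIiIiIjNERERERERBEREREREiIiIiIiIiIiIiIiIiIiIiIiIiIkREREREREERERERESIiIiIiIiIiIiIiIiIiIiIiIiIiREREREREERERERERIiIiIiIiIiIiIiIiIiIiIiIiIiJEREREREQREREREREiIiIiIiIiIiIiIiIiIiIiIiIiIkREREREQRERERERESIiIiIiIiIiIiIiIiIiIiIiIiIiRERERERBERERERERIiIiIiIiIiIiIiIiIiIiIiIiIiJEREREREEREREREREiIiIiIiIiIiIiIiIiIiIiIiIiIkREREREQRERERERESIiIiIiIiIiIiIiIiIiIiIiIhERRERERERBERERERERIiIiIiIiIiIiIiIiIiIiIiIhERFEREREREEREREREREiIiIiIiIiIiIiIiIiIiIiIREREUREREREQRERERERESIiIiIiIiIiIiIiIiIiIiIhERER"/>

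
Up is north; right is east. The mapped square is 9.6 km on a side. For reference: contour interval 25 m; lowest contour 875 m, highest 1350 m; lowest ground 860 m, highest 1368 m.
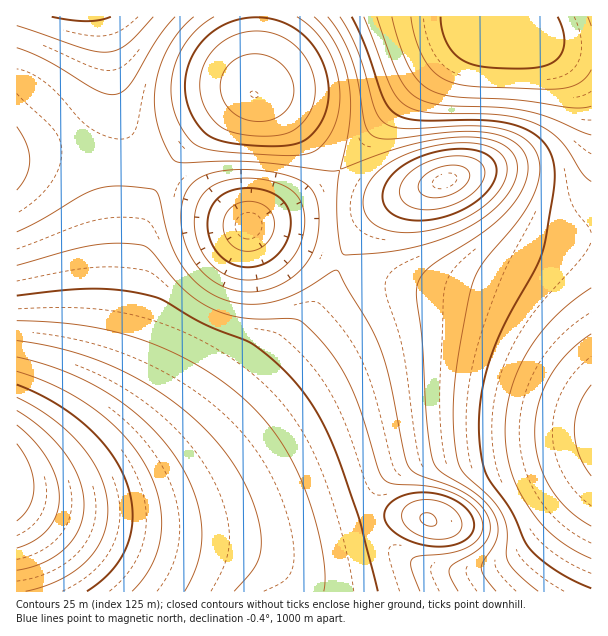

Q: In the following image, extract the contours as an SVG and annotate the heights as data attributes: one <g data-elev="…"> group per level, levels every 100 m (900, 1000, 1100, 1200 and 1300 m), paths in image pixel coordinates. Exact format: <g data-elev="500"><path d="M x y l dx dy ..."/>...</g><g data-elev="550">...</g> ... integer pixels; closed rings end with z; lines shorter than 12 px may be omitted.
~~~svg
<g data-elev="900"><path d="M591 70l-4 7-8 6-9 4-10 2-80-2-27-4-15-8-12-12-10-22-5-24"/></g><g data-elev="1000"><path d="M591 588l-18-8-18-10-16-12-11-11-17-37-25-36-4-13-2-18-1-20 1-21 4-21 6-21 13-32 32-59 9-23 11-64-1-15-3-14-7-10-8-8-11-6-13-5-30-4-65 0-13-2-9-5-7-6-5-9-17-51-14-30"/><path d="M246 267l-16-4-13-11-8-15-1-18 4-13 10-11 15-6 18-1 17 5 11 8 7 12 1 14-5 16-10 13-13 8z"/><path d="M111 17l-12 3-13 1-34-4"/></g><g data-elev="1100"><path d="M420 591l-9-22 1-9 7-4 34-4 17-6 7-6 5-7 1-8-3-9-11-13-19-11-22-6-35-2-10-5-5-11-19-61-12-29-18-28-26-27-5-3-7-1-31 0-18-1-15-4-15-5-14-8-13-11-12-12-21-27-5-4-6-2-24-2-25 2-24 6-51 14"/><path d="M392 231l19 2 23-4 22-7 20-10 16-13 11-14 4-15-3-12-7-8-10-4-14-3-15 0-18 2-20 4-18 7-14 8-11 9-8 9-5 12-1 10 2 9 6 8 9 6z"/><path d="M214 17l-13 9-12 12-8 13-7 15-3 15 0 15 3 15 6 15 12 16 13 7 25 3 58 4 21-3 13-7 7-9 5-11 6-24-2-25-8-24-15-21-18-15"/></g><g data-elev="1200"><path d="M185 591l8-16 6-17 3-16 0-17-3-18-6-18-9-18-11-18-13-16-16-17-18-15-19-13-20-11-22-10-24-8-24-6"/></g><g data-elev="1300"><path d="M17 570l13-3 14-5 12-6 10-8 7-9 6-11 4-12 1-12-1-12-3-12-14-25-22-24-27-21"/></g>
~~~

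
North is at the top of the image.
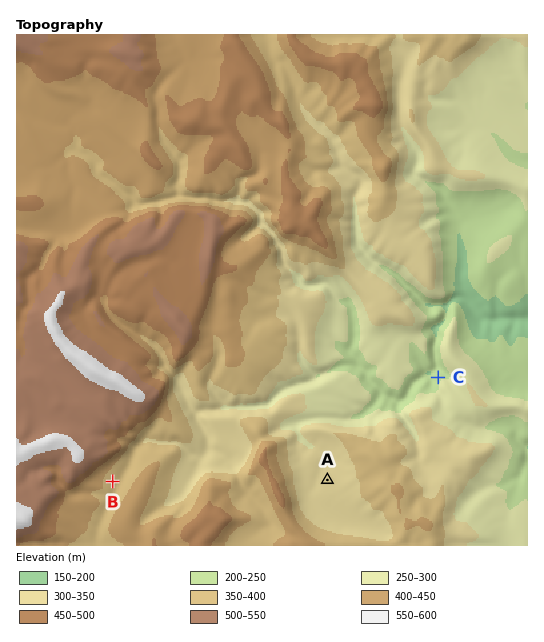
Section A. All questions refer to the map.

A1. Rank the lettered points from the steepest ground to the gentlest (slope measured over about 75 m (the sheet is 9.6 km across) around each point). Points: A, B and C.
C B A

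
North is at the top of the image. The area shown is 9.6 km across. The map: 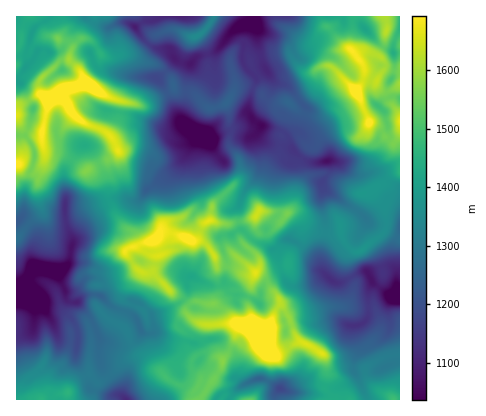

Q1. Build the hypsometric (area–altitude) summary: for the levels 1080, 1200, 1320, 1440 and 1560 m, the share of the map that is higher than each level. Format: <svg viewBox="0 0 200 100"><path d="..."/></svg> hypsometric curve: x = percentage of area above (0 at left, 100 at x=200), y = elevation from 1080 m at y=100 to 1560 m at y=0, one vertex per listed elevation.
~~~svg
<svg viewBox="0 0 200 100"><path d="M191 100l-35-25-42-25-42-25-42-25"/></svg>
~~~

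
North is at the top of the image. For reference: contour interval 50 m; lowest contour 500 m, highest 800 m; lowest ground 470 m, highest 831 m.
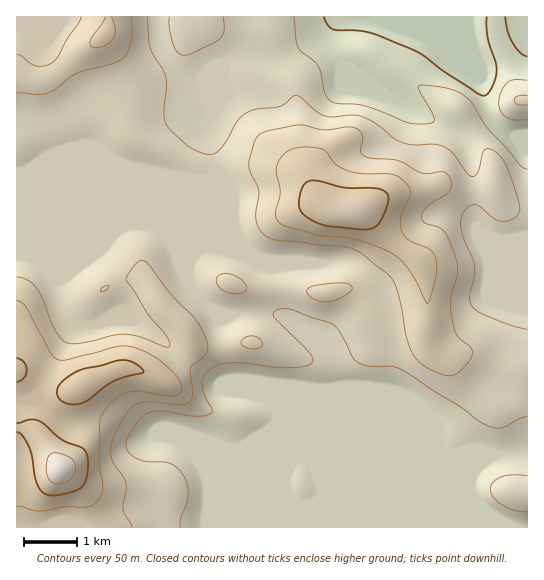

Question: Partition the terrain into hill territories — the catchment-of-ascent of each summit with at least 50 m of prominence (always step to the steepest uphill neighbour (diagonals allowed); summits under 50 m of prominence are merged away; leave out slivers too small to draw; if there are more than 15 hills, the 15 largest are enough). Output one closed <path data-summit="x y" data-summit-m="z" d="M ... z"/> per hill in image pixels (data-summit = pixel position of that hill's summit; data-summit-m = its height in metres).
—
<path data-summit="61 470" data-summit-m="831" d="M214 172l-4 4-8 3-25-4-161 0 0 352 459 1 1-25-5-14 0-8 5-11 18-15-45-2-8-7 0-4-22-22-77-32-3-5-4-24-6-10-16-16-20-13-19-7-47 2-20-10-15-16-4-12 0-10 25-62z"/><path data-summit="355 210" data-summit-m="787" d="M343 16l-6 3-19 17-28 16-20 1-13-5-7 0-16 7-10 8 1 20-17 43 0 11 7 30-2 38-24 57 0 21 7 11 11 11 16 8 51 0 11 3 18 11 18 13 11 13 5 17 2 13 3 5 77 32 22 22 0 4 8 7 56 2 22-4 1-316-17 0-8-6-10-12-24 18-10 2-12-9-44-24-28-12-21-20-12-8-5-9-4-13 0-11z"/><path data-summit="105 35" data-summit-m="710" d="M157 16l-141 1 1 158 160 0 25 4 8-3 5-5-7-34 0-11 17-43-1-20-11 10-11 6-11-2-12-6-14-16-5-10z"/><path data-summit="522 101" data-summit-m="604" d="M527 16l-58 1 0 14 6 22 0 12 8 20 5 24 5 10 10 10 11 7 14-2z"/><path data-summit="514 494" data-summit-m="632" d="M527 451l-32 4-12 8-10 11-2 15 5 14 1 25 51-1z"/>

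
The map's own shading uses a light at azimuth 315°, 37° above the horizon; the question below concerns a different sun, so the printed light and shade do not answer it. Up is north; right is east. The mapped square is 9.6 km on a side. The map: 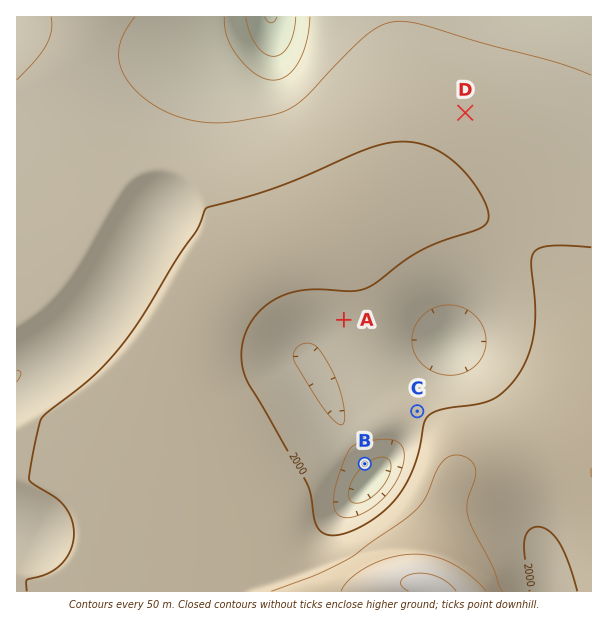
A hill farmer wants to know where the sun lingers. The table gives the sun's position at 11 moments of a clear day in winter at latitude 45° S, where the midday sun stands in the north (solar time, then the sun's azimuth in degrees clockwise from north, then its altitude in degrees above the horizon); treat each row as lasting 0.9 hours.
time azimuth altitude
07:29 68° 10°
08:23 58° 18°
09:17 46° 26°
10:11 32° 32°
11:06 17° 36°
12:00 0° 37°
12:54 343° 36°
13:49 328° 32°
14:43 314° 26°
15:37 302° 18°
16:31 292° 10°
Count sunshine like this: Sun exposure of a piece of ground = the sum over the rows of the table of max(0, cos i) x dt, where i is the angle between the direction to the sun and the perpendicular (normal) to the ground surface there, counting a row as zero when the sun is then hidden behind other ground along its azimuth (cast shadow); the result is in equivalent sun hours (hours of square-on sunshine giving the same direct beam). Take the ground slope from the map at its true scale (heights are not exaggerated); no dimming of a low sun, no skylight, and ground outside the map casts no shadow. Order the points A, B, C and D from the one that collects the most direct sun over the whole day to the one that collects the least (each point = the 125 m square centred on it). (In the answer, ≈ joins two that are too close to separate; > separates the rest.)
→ D ≈ C > A > B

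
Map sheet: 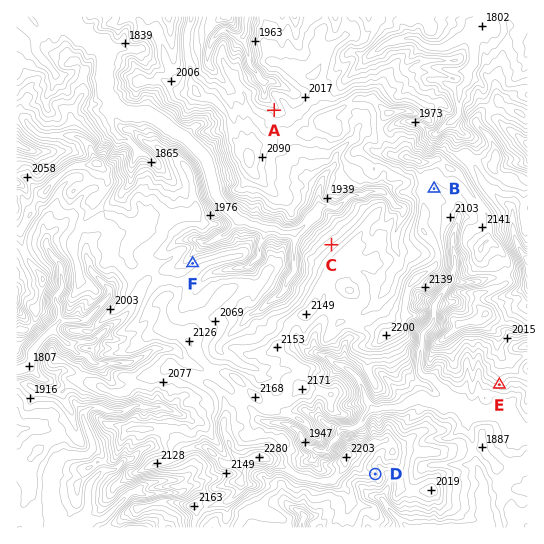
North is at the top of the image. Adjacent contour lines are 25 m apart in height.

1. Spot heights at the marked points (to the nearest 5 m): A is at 2010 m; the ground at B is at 2125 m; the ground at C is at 2050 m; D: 2040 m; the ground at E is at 1905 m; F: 2025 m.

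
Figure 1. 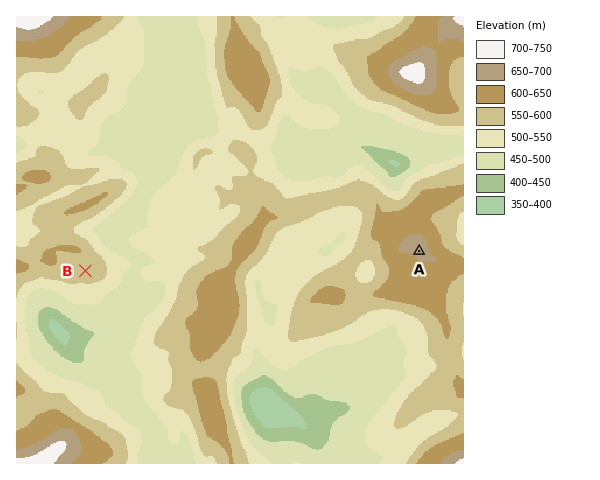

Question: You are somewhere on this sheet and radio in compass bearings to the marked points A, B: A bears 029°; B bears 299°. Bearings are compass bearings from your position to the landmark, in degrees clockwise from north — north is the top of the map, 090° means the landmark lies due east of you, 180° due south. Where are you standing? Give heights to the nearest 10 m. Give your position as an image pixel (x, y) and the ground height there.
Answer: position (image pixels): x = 332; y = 408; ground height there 440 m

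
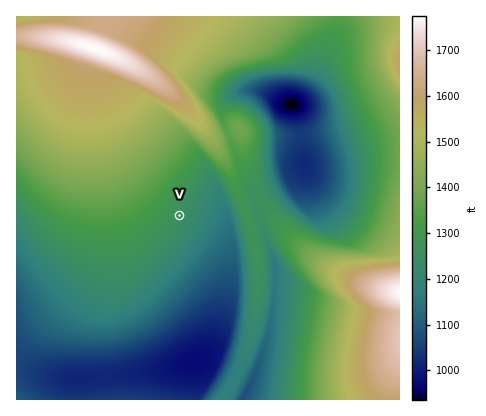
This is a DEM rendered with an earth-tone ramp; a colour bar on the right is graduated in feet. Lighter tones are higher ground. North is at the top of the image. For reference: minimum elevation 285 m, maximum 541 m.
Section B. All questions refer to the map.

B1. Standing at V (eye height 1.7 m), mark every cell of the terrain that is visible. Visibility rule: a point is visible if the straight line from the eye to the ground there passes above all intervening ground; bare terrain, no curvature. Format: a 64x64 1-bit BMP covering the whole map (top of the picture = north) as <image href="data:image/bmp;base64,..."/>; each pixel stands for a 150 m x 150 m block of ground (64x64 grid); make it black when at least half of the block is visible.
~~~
<image width="64" height="64" href="data:image/bmp;base64,Qk0+AgAAAAAAAD4AAAAoAAAAQAAAAEAAAAABAAEAAAAAAAACAAATCwAAEwsAAAIAAAAAAAAA////AAAAAAAAAAD/4B//AAAAAD/wH/+AAAAAD/Af/8AAAAAD+A//4AAAAAH4D//wAAAAAPwP//gAAAAA/Af/+AAAAAB8B//8AAAAAH4H//4AAAAAPgP//gAAAAA+A///AAAAAD4D//8AAAAAPwH//wAAAAA/Af//AAAAAD8B//wAAAAAPwD/4AAAAAA/AP/4AAAAAD8A//wAAAAAPwD//gAAAAB/AP//AAAAAH8B//8AAAAAfwH//wAAAAB/A///AAAAAH8H//8AAAAA/wf//wAAAAD/D/B/AAAAAf8PgH8AAADx/x4APwAAAP/+GAA/AAAA//4QAD8AAAH//gAAHwAAAf/8AAAfAAAD//wAAA8AAAP//AAADwAAB//4AAAHAAAH//gAAAcAAA//8AAABwAAD//wAAADAAAf//AAAAMAAB//4AAAAQAAH//gAAABAAAf/8AAAAEAAB//gAAAAQAAH/+AAAAAAAAf/wAAAAAAAB/+AAAAAAAAD/wAAAAAAAAH+AAAAAAAAAPwAAAAAAAAA+AAAAAAAAAHwAAAAAEAAA+AAAAAAQAAHwAAAAABAAB+AAAAAAEAAPgAAAAAAwAD4AAAAAADAA+AAAAAAAMAPgAAAAAAAQDwAAAAAAAAAAAAAAAAAAAAAAAAAAAAAAAAAAAAAAAAAAAAAAAAAAAAAAAAAAAAAA=="/>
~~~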